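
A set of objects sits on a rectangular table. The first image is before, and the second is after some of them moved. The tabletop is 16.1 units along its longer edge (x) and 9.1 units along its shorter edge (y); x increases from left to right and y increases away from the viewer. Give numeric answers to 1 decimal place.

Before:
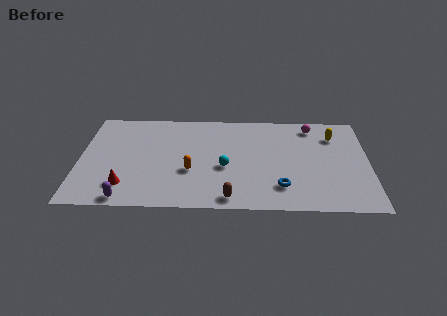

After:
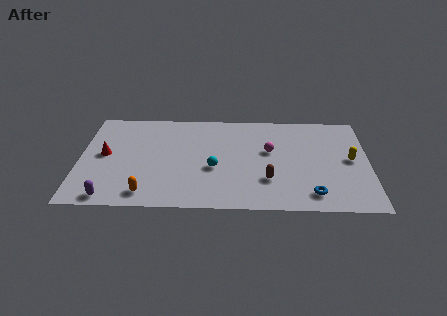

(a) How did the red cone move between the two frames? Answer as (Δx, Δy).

(-1.2, 2.8)

The red cone started near (2.6, 2.0) and ended near (1.4, 4.8).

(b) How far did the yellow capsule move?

2.4

The yellow capsule moved from about (14.2, 6.9) to (15.1, 4.7), a distance of √(0.9² + 2.2²) ≈ 2.4.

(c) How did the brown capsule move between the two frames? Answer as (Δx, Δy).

(2.1, 1.7)

The brown capsule was at about (8.4, 1.0) and moved to about (10.5, 2.7).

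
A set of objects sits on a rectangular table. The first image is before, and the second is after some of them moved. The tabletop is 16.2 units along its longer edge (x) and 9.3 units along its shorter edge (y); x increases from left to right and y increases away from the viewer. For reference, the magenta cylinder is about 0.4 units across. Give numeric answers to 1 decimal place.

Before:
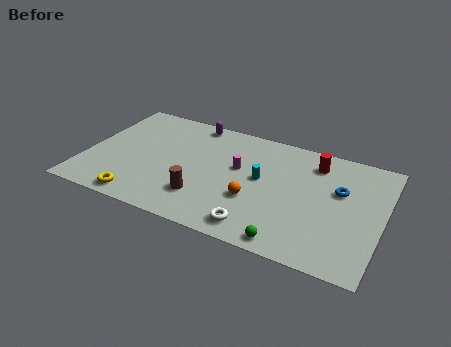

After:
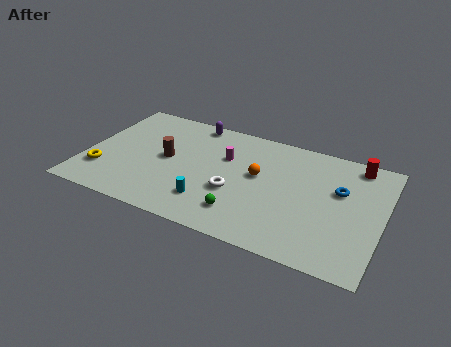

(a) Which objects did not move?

the purple capsule and the blue torus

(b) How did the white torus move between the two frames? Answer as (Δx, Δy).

(-1.5, 2.2)

The white torus started near (9.8, 1.3) and ended near (8.3, 3.5).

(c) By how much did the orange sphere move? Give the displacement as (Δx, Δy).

(0.0, 2.0)

The orange sphere started near (9.4, 3.3) and ended near (9.4, 5.3).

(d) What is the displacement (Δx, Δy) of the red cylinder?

(2.2, 0.7)

From the two frames, the red cylinder sits at roughly (12.3, 7.5) before and (14.5, 8.2) after.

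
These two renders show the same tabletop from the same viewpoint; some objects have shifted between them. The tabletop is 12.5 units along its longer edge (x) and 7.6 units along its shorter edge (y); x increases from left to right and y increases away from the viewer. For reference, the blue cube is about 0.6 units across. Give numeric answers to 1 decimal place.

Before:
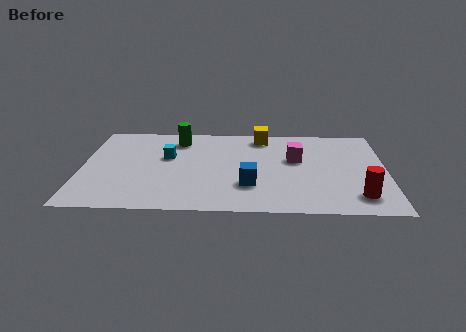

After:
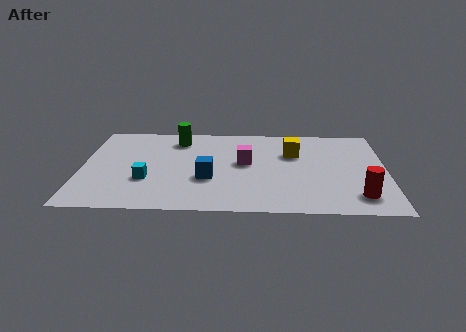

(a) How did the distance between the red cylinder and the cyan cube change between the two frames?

+0.3

The distance was about 8.4 in the first image and 8.7 in the second, so they moved 0.3 units further apart.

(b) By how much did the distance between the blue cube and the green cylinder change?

-1.3

The distance was about 4.9 in the first image and 3.6 in the second, so they moved 1.3 units closer together.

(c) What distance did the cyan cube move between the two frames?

2.2

The cyan cube moved from about (3.5, 4.6) to (2.7, 2.6), a distance of √(0.8² + 2.0²) ≈ 2.2.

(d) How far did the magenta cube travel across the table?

2.1

The magenta cube moved from about (8.8, 4.6) to (6.7, 4.2), a distance of √(2.1² + 0.4²) ≈ 2.1.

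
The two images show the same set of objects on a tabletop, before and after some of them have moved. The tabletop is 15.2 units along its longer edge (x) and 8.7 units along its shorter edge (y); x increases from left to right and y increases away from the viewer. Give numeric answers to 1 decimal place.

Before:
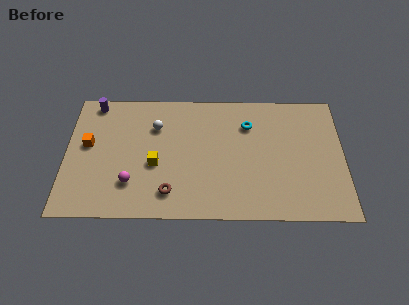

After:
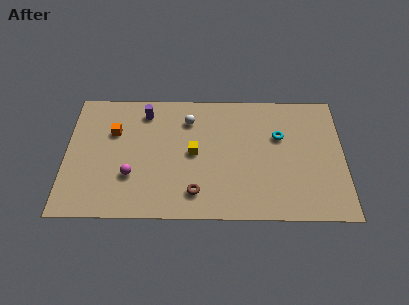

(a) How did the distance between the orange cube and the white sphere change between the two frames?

+0.3

The distance was about 3.9 in the first image and 4.2 in the second, so they moved 0.3 units further apart.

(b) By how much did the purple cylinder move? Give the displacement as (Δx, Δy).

(2.8, -0.6)

The purple cylinder started near (1.5, 7.8) and ended near (4.3, 7.2).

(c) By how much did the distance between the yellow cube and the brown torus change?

+0.6

Before: roughly 2.1 units apart; after: 2.7. That's 0.6 units further apart.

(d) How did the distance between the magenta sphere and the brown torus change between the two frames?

+1.5

Before: roughly 2.2 units apart; after: 3.7. That's 1.5 units further apart.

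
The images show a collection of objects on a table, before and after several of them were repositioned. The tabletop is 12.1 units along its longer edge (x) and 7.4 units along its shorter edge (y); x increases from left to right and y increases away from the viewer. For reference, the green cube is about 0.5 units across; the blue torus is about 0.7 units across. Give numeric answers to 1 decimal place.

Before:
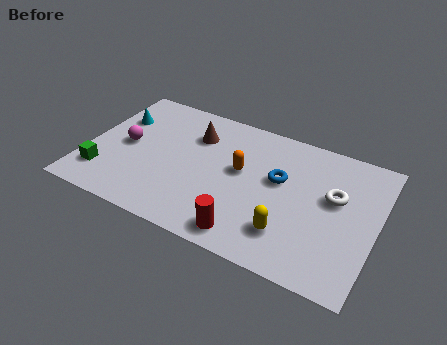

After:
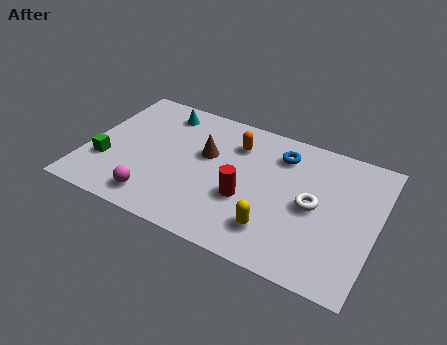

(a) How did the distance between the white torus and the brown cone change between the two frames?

-1.4

They were about 6.1 units apart before and 4.7 after — 1.4 units closer together.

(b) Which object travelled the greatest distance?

the magenta sphere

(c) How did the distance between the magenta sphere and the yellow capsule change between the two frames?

-2.4

They were about 7.3 units apart before and 4.9 after — 2.4 units closer together.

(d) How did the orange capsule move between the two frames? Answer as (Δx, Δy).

(-0.4, 1.4)

The orange capsule was at about (6.4, 4.2) and moved to about (6.0, 5.6).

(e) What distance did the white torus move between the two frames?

1.1

From (10.3, 4.4) to (9.5, 3.6), the white torus covered √(0.8² + 0.8²) ≈ 1.1 units.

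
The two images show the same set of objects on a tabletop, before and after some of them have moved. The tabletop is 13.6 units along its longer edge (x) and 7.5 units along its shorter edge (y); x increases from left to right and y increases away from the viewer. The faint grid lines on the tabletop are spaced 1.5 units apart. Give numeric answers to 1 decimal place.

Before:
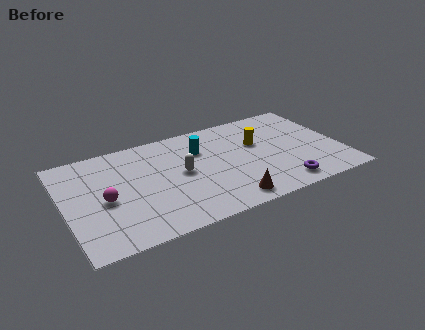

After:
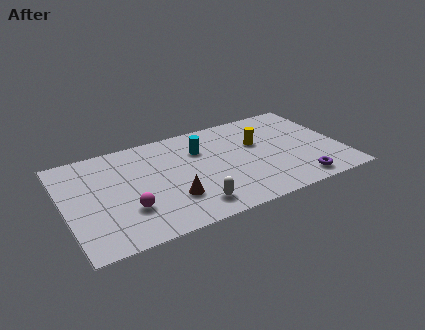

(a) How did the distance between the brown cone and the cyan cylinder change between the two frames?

-0.8

Before: roughly 4.4 units apart; after: 3.6. That's 0.8 units closer together.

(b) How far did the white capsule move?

2.6

From (5.7, 3.9) to (5.9, 1.3), the white capsule covered √(0.2² + 2.6²) ≈ 2.6 units.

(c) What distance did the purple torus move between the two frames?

0.8

The purple torus moved from about (10.3, 1.1) to (11.1, 1.0), a distance of √(0.8² + 0.1²) ≈ 0.8.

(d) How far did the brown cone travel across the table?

2.9

The brown cone was near (7.6, 1.0) before and (5.0, 2.2) after, so it travelled √(2.6² + 1.2²) ≈ 2.9 units.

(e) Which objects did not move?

the yellow cylinder and the cyan cylinder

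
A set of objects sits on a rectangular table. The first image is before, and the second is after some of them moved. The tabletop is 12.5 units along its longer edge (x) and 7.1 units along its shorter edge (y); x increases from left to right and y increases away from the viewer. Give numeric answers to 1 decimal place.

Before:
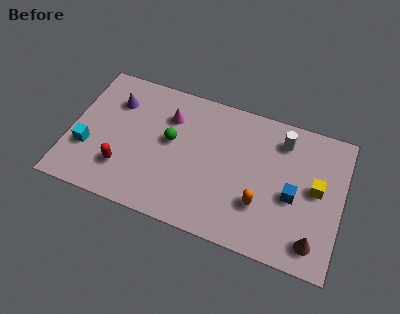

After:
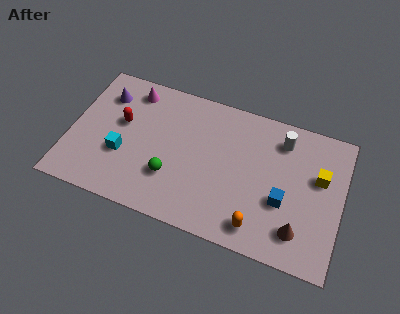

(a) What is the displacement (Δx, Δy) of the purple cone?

(-0.5, 0.2)

The purple cone was at about (1.9, 5.2) and moved to about (1.4, 5.4).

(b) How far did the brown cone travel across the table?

0.8

The brown cone moved from about (11.4, 1.2) to (10.7, 1.5), a distance of √(0.7² + 0.3²) ≈ 0.8.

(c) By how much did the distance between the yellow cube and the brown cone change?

+0.4

They were about 2.6 units apart before and 3.0 after — 0.4 units further apart.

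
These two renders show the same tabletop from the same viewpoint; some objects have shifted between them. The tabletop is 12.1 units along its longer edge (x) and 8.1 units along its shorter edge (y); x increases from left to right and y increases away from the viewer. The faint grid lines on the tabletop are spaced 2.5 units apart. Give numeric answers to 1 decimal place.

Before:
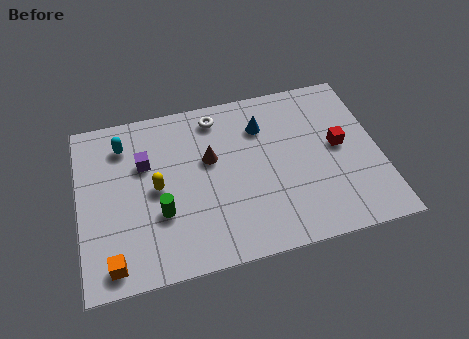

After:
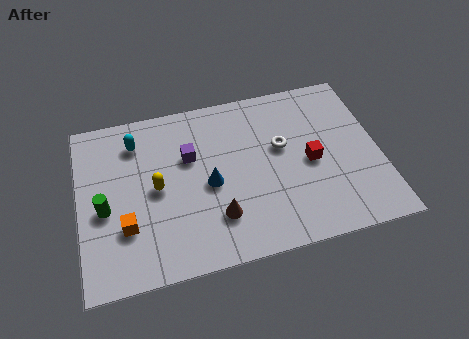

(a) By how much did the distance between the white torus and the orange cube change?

-0.6

The distance was about 7.4 in the first image and 6.8 in the second, so they moved 0.6 units closer together.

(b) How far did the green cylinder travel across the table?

2.3

The green cylinder was near (3.2, 2.8) before and (1.0, 3.5) after, so it travelled √(2.2² + 0.7²) ≈ 2.3 units.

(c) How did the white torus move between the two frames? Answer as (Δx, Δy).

(2.5, -2.1)

The white torus started near (5.7, 6.9) and ended near (8.2, 4.8).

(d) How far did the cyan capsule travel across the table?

0.5

The cyan capsule was near (1.9, 6.4) before and (2.4, 6.4) after, so it travelled √(0.5² + 0.0²) ≈ 0.5 units.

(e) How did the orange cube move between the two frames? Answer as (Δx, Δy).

(0.6, 1.5)

From the two frames, the orange cube sits at roughly (1.2, 1.0) before and (1.8, 2.5) after.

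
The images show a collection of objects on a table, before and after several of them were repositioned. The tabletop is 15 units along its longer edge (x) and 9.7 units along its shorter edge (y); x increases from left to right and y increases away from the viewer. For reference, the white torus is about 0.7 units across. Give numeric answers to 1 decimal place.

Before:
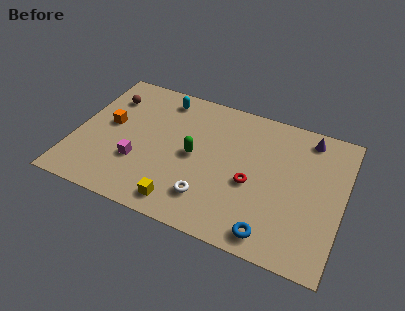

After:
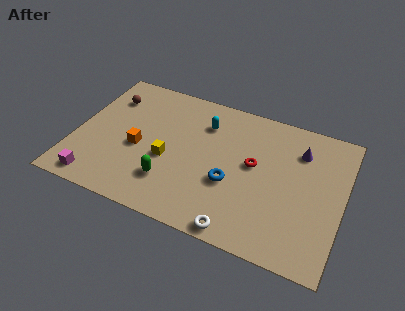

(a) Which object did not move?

the brown sphere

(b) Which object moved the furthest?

the blue torus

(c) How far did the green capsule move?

2.5

The green capsule moved from about (6.7, 4.8) to (5.6, 2.5), a distance of √(1.1² + 2.3²) ≈ 2.5.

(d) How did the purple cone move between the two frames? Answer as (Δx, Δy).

(-0.4, -1.1)

The purple cone was at about (12.8, 8.4) and moved to about (12.4, 7.3).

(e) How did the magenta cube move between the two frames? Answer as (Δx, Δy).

(-2.1, -2.1)

From the two frames, the magenta cube sits at roughly (3.7, 3.2) before and (1.6, 1.1) after.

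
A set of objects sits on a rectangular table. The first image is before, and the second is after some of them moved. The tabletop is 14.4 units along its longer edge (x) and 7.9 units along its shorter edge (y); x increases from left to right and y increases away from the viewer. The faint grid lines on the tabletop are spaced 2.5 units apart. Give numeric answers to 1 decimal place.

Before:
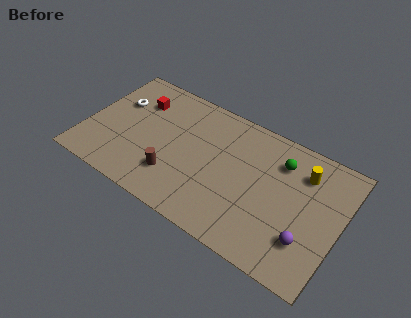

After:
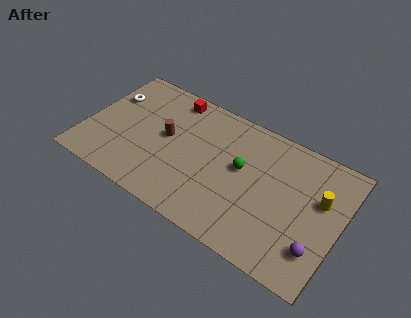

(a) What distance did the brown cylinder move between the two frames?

2.3

From (5.3, 2.1) to (4.5, 4.3), the brown cylinder covered √(0.8² + 2.2²) ≈ 2.3 units.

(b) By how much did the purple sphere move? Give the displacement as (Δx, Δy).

(0.6, -0.2)

The purple sphere started near (12.8, 2.2) and ended near (13.4, 2.0).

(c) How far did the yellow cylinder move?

1.6

From (12.1, 6.0) to (13.2, 4.9), the yellow cylinder covered √(1.1² + 1.1²) ≈ 1.6 units.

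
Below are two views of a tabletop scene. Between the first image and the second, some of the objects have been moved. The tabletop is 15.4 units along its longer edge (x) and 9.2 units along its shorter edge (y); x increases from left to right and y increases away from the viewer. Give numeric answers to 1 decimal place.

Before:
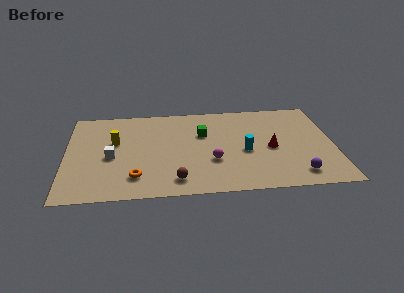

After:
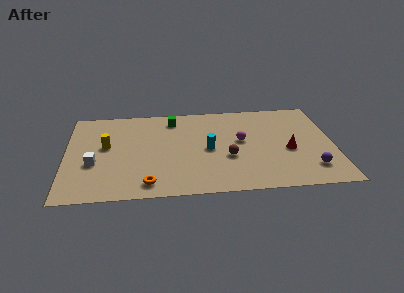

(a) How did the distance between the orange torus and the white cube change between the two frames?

+1.3

The distance was about 2.5 in the first image and 3.8 in the second, so they moved 1.3 units further apart.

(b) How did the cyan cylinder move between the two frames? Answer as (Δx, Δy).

(-2.1, 0.4)

The cyan cylinder started near (10.3, 4.0) and ended near (8.2, 4.4).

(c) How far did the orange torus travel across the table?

1.0

The orange torus moved from about (4.0, 2.0) to (4.7, 1.3), a distance of √(0.7² + 0.7²) ≈ 1.0.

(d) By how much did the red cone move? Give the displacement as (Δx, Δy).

(1.0, -0.3)

From the two frames, the red cone sits at roughly (11.8, 4.2) before and (12.8, 3.9) after.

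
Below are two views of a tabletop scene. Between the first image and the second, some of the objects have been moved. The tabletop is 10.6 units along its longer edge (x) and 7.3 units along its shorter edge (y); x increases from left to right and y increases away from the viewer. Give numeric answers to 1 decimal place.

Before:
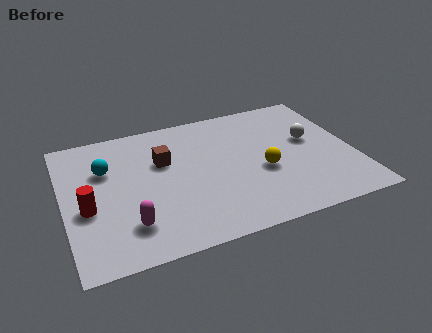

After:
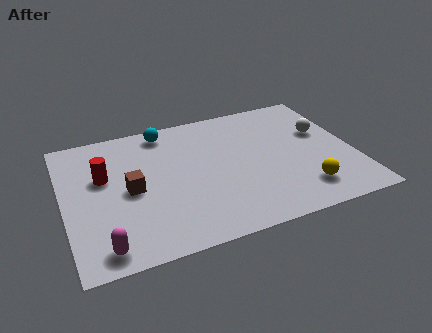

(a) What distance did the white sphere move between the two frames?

0.6

The white sphere was near (9.1, 4.2) before and (9.6, 4.5) after, so it travelled √(0.5² + 0.3²) ≈ 0.6 units.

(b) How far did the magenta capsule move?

1.3

The magenta capsule moved from about (2.2, 1.7) to (1.2, 0.9), a distance of √(1.0² + 0.8²) ≈ 1.3.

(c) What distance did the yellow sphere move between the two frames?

2.0

The yellow sphere was near (7.2, 3.0) before and (8.5, 1.5) after, so it travelled √(1.3² + 1.5²) ≈ 2.0 units.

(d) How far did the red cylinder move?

1.7

The red cylinder moved from about (0.8, 3.0) to (1.5, 4.5), a distance of √(0.7² + 1.5²) ≈ 1.7.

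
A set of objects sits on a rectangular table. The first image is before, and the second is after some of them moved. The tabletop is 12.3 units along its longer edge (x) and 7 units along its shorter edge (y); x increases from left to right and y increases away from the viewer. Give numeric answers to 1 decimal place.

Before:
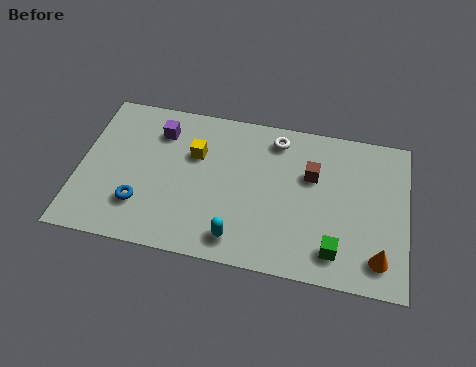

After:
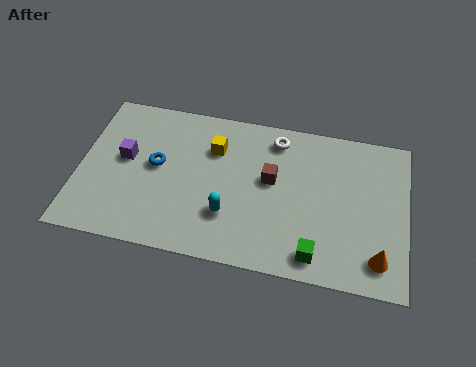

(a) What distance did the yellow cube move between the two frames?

0.8

The yellow cube was near (4.3, 4.6) before and (5.0, 5.0) after, so it travelled √(0.7² + 0.4²) ≈ 0.8 units.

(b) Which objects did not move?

the white torus and the orange cone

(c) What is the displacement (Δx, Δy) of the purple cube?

(-1.2, -1.5)

The purple cube was at about (2.9, 5.4) and moved to about (1.7, 3.9).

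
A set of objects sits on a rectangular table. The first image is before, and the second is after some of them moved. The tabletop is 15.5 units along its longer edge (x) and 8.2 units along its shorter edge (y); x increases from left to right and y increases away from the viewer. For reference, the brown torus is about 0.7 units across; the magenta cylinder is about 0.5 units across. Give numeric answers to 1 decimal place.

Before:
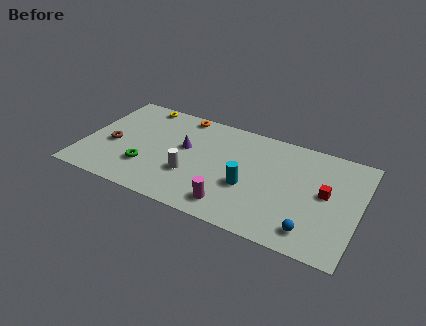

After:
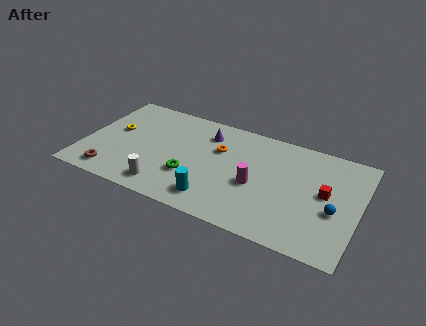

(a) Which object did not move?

the red cube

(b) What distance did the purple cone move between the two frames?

1.9

From (5.6, 4.8) to (6.7, 6.4), the purple cone covered √(1.1² + 1.6²) ≈ 1.9 units.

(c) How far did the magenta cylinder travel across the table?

2.4

The magenta cylinder moved from about (8.7, 1.4) to (9.8, 3.5), a distance of √(1.1² + 2.1²) ≈ 2.4.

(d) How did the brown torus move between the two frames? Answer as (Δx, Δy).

(0.3, -2.3)

The brown torus was at about (1.6, 3.5) and moved to about (1.9, 1.2).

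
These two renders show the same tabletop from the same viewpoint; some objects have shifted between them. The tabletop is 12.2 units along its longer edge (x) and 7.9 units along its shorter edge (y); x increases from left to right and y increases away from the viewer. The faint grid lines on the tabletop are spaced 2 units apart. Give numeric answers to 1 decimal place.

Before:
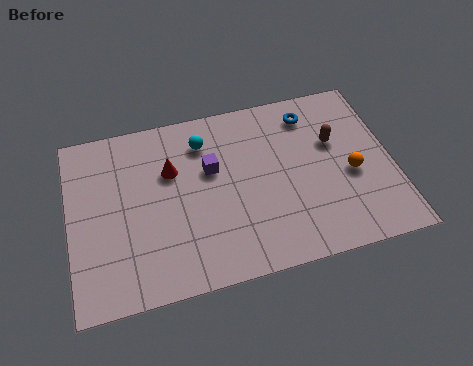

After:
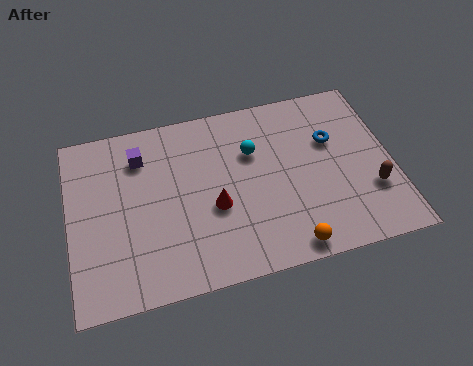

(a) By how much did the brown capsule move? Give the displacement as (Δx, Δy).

(1.2, -2.5)

The brown capsule started near (10.1, 5.0) and ended near (11.3, 2.5).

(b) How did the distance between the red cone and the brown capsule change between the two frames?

-0.3

They were about 6.2 units apart before and 5.9 after — 0.3 units closer together.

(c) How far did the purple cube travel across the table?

2.9

The purple cube moved from about (5.4, 4.9) to (2.8, 6.1), a distance of √(2.6² + 1.2²) ≈ 2.9.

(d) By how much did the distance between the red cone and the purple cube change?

+2.4

They were about 1.5 units apart before and 3.9 after — 2.4 units further apart.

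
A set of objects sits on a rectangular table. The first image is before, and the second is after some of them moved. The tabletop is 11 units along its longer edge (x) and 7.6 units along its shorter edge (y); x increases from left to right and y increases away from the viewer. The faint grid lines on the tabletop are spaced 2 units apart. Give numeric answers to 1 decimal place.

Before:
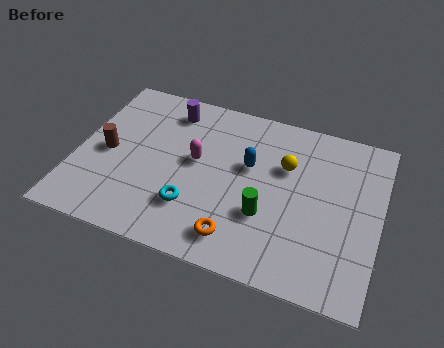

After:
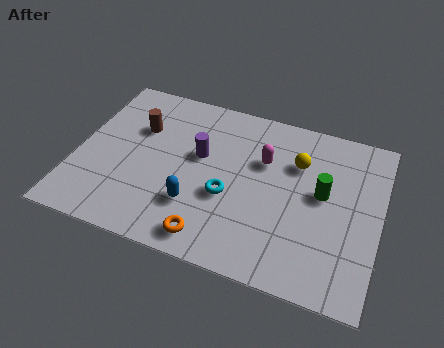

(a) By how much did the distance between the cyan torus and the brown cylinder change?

+0.5

They were about 3.6 units apart before and 4.1 after — 0.5 units further apart.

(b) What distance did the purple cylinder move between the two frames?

2.2

The purple cylinder moved from about (3.1, 6.3) to (4.4, 4.5), a distance of √(1.3² + 1.8²) ≈ 2.2.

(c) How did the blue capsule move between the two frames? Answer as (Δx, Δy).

(-1.7, -2.4)

The blue capsule was at about (6.2, 4.6) and moved to about (4.5, 2.2).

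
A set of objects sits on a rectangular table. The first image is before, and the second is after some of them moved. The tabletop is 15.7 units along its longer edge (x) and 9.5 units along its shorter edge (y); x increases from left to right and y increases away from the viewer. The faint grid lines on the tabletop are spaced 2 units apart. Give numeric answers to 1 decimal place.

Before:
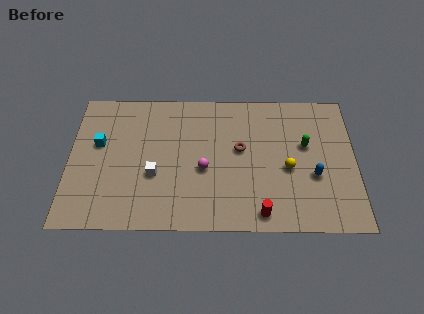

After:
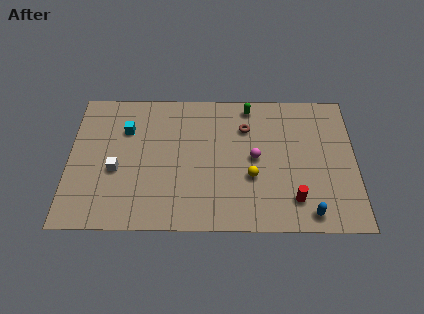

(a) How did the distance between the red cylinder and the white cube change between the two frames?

+3.6

The distance was about 6.3 in the first image and 9.9 in the second, so they moved 3.6 units further apart.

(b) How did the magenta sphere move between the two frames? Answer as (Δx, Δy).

(2.8, 0.8)

The magenta sphere started near (7.4, 4.0) and ended near (10.2, 4.8).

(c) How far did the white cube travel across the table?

2.1

The white cube moved from about (4.7, 3.6) to (2.6, 3.9), a distance of √(2.1² + 0.3²) ≈ 2.1.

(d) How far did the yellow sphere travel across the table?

2.1

From (12.0, 4.1) to (10.0, 3.5), the yellow sphere covered √(2.0² + 0.6²) ≈ 2.1 units.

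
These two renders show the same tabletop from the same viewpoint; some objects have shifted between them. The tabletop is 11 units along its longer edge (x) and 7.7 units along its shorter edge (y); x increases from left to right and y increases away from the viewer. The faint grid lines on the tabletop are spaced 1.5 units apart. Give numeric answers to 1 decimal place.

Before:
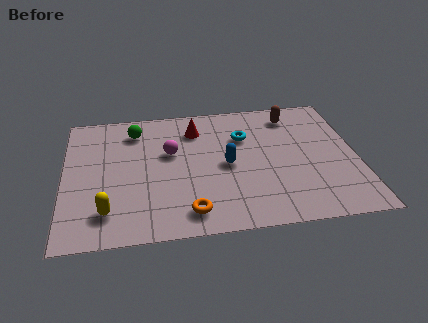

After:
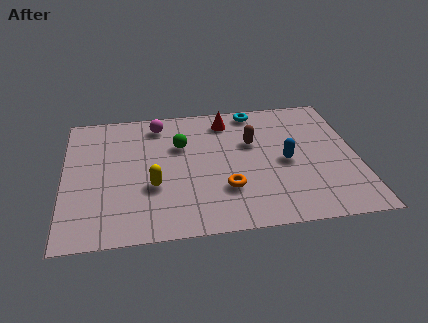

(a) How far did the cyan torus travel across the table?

1.7

The cyan torus moved from about (6.8, 5.3) to (7.3, 6.9), a distance of √(0.5² + 1.6²) ≈ 1.7.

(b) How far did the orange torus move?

1.8

The orange torus moved from about (4.6, 1.2) to (6.0, 2.3), a distance of √(1.4² + 1.1²) ≈ 1.8.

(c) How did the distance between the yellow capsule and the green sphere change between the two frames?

-2.2

The distance was about 4.7 in the first image and 2.5 in the second, so they moved 2.2 units closer together.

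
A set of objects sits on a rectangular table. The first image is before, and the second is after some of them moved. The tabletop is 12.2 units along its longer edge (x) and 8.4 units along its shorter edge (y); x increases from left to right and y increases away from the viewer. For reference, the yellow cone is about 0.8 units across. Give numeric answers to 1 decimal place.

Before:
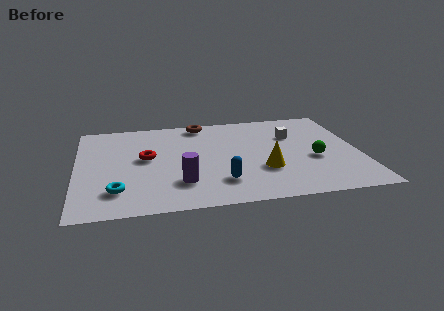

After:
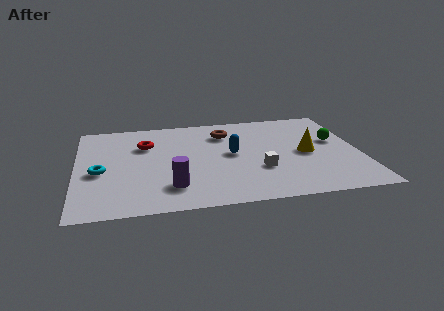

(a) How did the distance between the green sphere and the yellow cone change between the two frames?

-0.7

The distance was about 2.3 in the first image and 1.6 in the second, so they moved 0.7 units closer together.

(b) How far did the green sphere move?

1.8

From (10.2, 3.4) to (11.2, 4.9), the green sphere covered √(1.0² + 1.5²) ≈ 1.8 units.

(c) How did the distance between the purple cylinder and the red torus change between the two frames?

+1.2

They were about 2.8 units apart before and 4.0 after — 1.2 units further apart.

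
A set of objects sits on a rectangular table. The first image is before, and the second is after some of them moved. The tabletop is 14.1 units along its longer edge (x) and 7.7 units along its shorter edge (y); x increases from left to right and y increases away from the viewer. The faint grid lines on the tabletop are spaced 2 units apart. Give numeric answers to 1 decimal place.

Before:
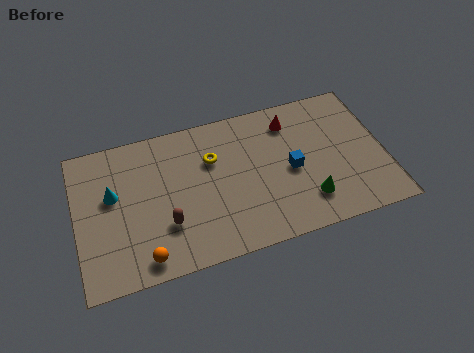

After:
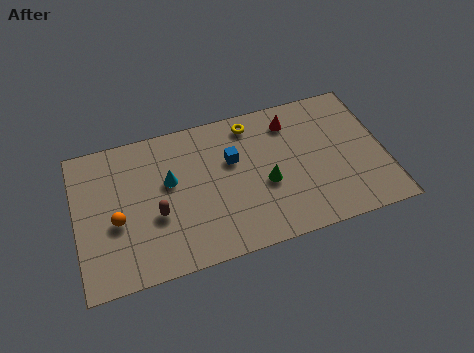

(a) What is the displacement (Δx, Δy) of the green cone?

(-1.8, 1.4)

The green cone started near (10.4, 1.8) and ended near (8.6, 3.2).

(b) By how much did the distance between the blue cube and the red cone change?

+0.5

Before: roughly 2.6 units apart; after: 3.1. That's 0.5 units further apart.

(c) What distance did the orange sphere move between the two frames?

2.5

The orange sphere was near (2.9, 1.0) before and (1.8, 3.2) after, so it travelled √(1.1² + 2.2²) ≈ 2.5 units.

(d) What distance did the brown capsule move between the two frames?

0.7

The brown capsule was near (4.0, 2.4) before and (3.6, 3.0) after, so it travelled √(0.4² + 0.6²) ≈ 0.7 units.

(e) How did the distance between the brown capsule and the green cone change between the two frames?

-1.4

The distance was about 6.4 in the first image and 5.0 in the second, so they moved 1.4 units closer together.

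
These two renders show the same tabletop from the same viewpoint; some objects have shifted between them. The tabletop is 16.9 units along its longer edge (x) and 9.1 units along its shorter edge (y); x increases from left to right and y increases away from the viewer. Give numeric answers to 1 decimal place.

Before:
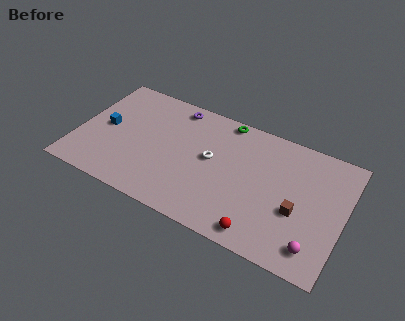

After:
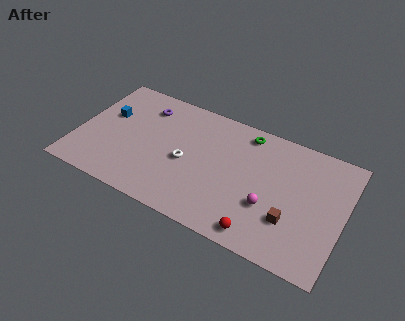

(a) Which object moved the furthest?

the magenta sphere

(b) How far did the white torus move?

1.7

The white torus moved from about (8.5, 5.0) to (7.0, 4.1), a distance of √(1.5² + 0.9²) ≈ 1.7.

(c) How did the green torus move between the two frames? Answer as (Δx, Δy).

(1.4, -0.4)

From the two frames, the green torus sits at roughly (9.0, 8.3) before and (10.4, 7.9) after.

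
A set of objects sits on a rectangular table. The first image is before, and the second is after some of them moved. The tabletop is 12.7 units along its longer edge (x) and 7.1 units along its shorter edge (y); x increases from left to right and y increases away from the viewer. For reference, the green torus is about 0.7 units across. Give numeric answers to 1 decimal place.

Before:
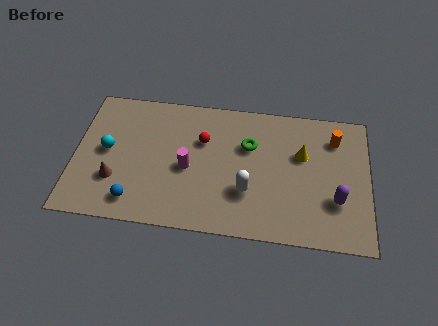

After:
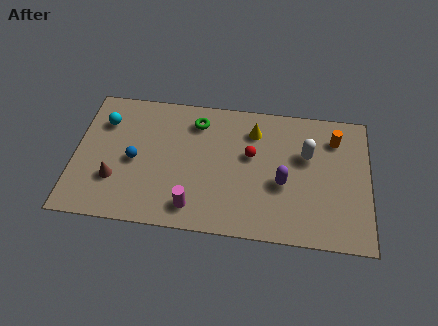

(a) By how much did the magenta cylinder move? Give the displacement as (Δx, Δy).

(0.3, -2.0)

From the two frames, the magenta cylinder sits at roughly (4.9, 3.2) before and (5.2, 1.2) after.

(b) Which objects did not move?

the brown cone and the orange cylinder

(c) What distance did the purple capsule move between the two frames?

2.4

The purple capsule moved from about (11.3, 2.3) to (9.0, 2.9), a distance of √(2.3² + 0.6²) ≈ 2.4.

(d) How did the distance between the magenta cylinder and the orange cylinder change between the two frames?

+0.7

Before: roughly 6.7 units apart; after: 7.4. That's 0.7 units further apart.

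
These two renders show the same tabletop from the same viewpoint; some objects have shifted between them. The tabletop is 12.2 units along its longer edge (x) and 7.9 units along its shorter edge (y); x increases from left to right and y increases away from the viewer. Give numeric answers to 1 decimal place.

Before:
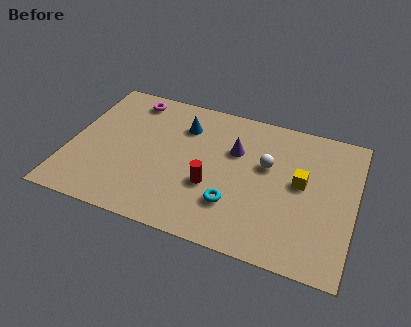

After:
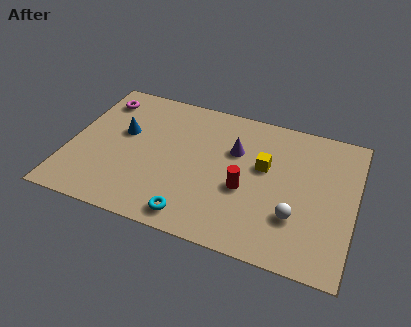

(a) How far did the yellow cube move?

1.6

The yellow cube moved from about (9.9, 4.3) to (8.3, 4.7), a distance of √(1.6² + 0.4²) ≈ 1.6.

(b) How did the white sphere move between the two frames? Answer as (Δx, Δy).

(1.4, -2.4)

The white sphere started near (8.4, 4.8) and ended near (9.8, 2.4).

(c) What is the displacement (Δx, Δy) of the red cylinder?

(1.4, 0.3)

The red cylinder was at about (6.2, 2.9) and moved to about (7.6, 3.2).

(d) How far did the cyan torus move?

2.0

From (7.2, 2.2) to (5.6, 1.0), the cyan torus covered √(1.6² + 1.2²) ≈ 2.0 units.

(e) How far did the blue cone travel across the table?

2.8

The blue cone was near (4.7, 5.9) before and (2.2, 4.7) after, so it travelled √(2.5² + 1.2²) ≈ 2.8 units.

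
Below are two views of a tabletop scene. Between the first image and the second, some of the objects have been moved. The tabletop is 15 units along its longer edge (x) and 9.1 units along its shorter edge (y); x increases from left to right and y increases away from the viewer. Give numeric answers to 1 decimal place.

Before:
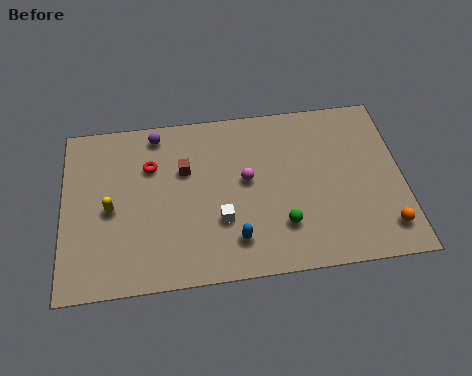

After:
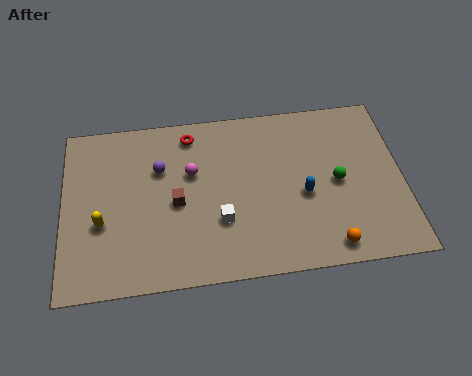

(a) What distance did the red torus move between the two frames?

2.3

From (3.9, 6.3) to (5.7, 7.8), the red torus covered √(1.8² + 1.5²) ≈ 2.3 units.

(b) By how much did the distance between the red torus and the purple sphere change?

+0.5

Before: roughly 1.7 units apart; after: 2.2. That's 0.5 units further apart.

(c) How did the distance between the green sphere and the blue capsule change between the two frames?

-0.6

They were about 2.2 units apart before and 1.6 after — 0.6 units closer together.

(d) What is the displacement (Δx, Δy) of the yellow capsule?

(-0.4, -0.7)

From the two frames, the yellow capsule sits at roughly (2.1, 4.2) before and (1.7, 3.5) after.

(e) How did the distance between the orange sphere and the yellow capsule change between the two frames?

-2.1

Before: roughly 12.3 units apart; after: 10.2. That's 2.1 units closer together.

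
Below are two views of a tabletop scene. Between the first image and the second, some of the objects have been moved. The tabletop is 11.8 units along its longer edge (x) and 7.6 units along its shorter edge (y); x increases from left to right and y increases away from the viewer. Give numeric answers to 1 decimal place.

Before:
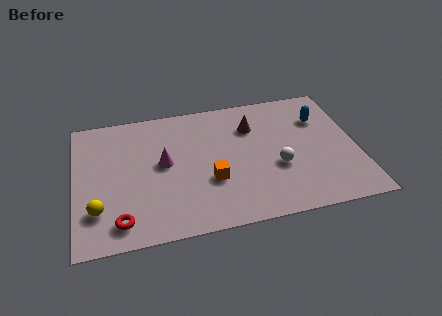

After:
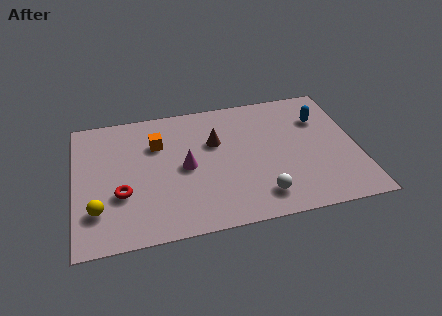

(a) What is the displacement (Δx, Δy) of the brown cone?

(-1.6, -0.6)

The brown cone was at about (7.5, 5.5) and moved to about (5.9, 4.9).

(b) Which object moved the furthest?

the orange cube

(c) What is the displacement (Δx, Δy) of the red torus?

(0.1, 1.5)

The red torus was at about (1.8, 1.2) and moved to about (1.9, 2.7).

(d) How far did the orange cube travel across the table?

3.3

From (5.6, 2.7) to (3.5, 5.3), the orange cube covered √(2.1² + 2.6²) ≈ 3.3 units.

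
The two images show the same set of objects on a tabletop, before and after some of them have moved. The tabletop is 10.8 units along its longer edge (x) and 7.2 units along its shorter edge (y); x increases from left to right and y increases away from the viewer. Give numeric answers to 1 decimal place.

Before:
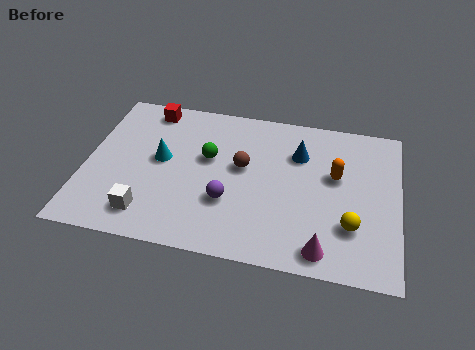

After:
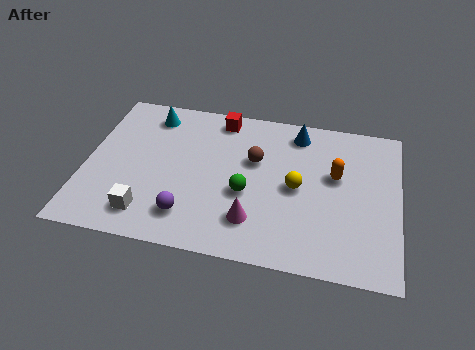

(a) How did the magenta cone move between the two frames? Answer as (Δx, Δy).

(-2.4, 0.8)

The magenta cone was at about (8.3, 0.9) and moved to about (5.9, 1.7).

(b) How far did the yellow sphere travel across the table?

2.4

From (9.2, 2.1) to (7.3, 3.5), the yellow sphere covered √(1.9² + 1.4²) ≈ 2.4 units.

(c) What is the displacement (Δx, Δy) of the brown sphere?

(0.4, 0.4)

The brown sphere started near (5.4, 4.1) and ended near (5.8, 4.5).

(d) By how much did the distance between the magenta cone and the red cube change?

-3.5

The distance was about 8.3 in the first image and 4.8 in the second, so they moved 3.5 units closer together.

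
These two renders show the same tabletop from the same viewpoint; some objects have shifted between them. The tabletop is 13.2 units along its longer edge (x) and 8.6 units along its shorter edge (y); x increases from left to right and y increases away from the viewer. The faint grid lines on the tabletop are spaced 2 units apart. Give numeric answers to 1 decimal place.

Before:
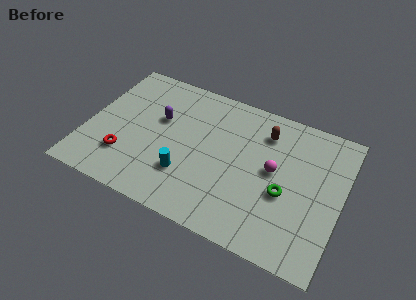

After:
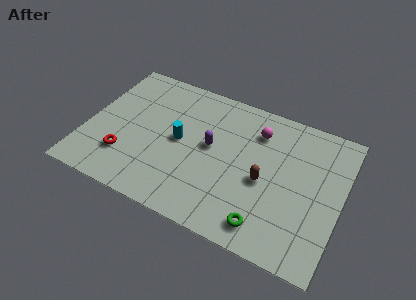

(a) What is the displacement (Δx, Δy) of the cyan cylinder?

(-0.6, 1.9)

The cyan cylinder started near (5.4, 2.5) and ended near (4.8, 4.4).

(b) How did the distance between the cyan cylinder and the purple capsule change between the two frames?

-1.7

They were about 3.3 units apart before and 1.6 after — 1.7 units closer together.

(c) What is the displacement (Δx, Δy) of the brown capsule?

(0.3, -2.9)

The brown capsule started near (9.0, 6.7) and ended near (9.3, 3.8).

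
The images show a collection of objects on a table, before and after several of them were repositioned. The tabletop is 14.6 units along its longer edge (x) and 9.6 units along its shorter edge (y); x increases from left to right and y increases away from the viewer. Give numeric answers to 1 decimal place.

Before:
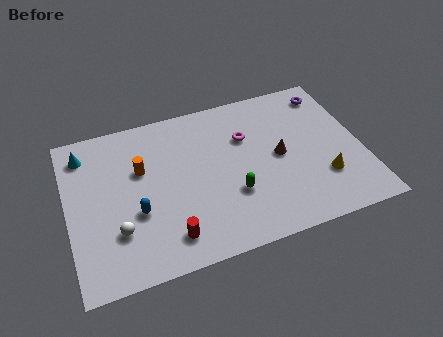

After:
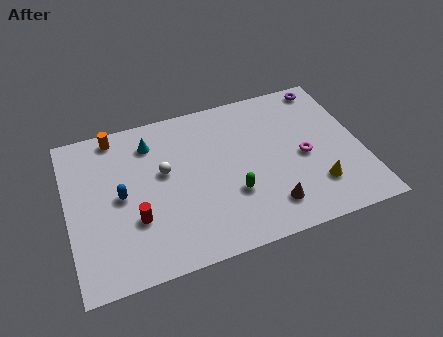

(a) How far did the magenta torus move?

3.4

From (9.0, 6.5) to (11.7, 4.4), the magenta torus covered √(2.7² + 2.1²) ≈ 3.4 units.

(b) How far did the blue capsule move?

1.4

From (3.3, 3.6) to (2.6, 4.8), the blue capsule covered √(0.7² + 1.2²) ≈ 1.4 units.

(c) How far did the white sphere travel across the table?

3.8

From (2.3, 2.8) to (4.8, 5.6), the white sphere covered √(2.5² + 2.8²) ≈ 3.8 units.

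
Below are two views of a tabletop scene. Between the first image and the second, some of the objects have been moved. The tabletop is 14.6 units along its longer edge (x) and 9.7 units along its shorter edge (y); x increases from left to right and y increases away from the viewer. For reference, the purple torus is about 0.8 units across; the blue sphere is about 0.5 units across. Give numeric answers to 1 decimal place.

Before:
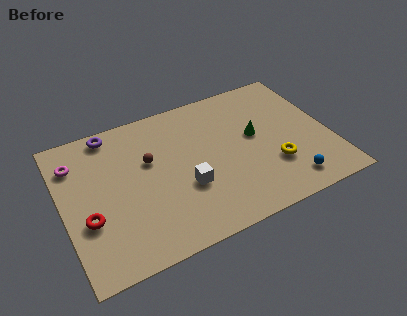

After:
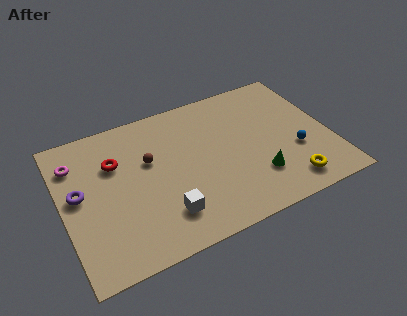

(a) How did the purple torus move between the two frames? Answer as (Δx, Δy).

(-2.1, -3.4)

The purple torus started near (3.0, 8.7) and ended near (0.9, 5.3).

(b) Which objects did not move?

the brown sphere and the magenta torus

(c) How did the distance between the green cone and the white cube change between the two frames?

+0.6

They were about 4.5 units apart before and 5.1 after — 0.6 units further apart.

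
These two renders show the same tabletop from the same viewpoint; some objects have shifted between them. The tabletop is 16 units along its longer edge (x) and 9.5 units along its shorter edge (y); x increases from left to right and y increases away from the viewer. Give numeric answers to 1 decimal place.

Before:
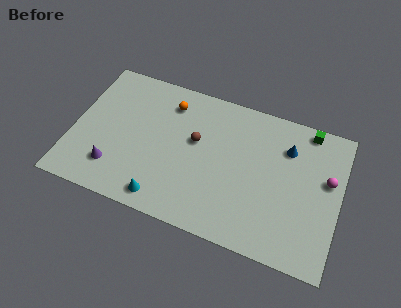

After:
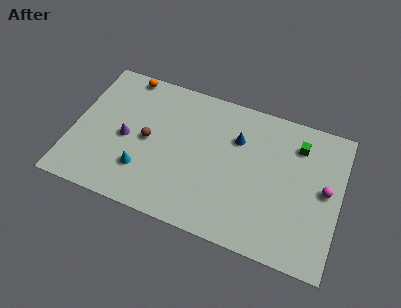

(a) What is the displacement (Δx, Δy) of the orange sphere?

(-2.8, 1.1)

From the two frames, the orange sphere sits at roughly (5.5, 7.6) before and (2.7, 8.7) after.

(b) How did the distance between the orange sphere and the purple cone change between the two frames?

-1.8

Before: roughly 6.1 units apart; after: 4.3. That's 1.8 units closer together.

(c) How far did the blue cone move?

3.0

From (12.7, 7.0) to (9.7, 6.6), the blue cone covered √(3.0² + 0.4²) ≈ 3.0 units.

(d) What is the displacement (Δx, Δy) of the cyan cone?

(-1.4, 1.4)

The cyan cone started near (5.8, 1.2) and ended near (4.4, 2.6).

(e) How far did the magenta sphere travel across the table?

0.7

The magenta sphere was near (15.2, 5.7) before and (15.1, 5.0) after, so it travelled √(0.1² + 0.7²) ≈ 0.7 units.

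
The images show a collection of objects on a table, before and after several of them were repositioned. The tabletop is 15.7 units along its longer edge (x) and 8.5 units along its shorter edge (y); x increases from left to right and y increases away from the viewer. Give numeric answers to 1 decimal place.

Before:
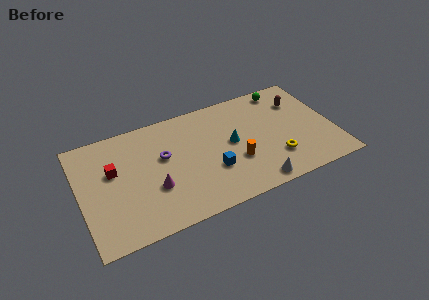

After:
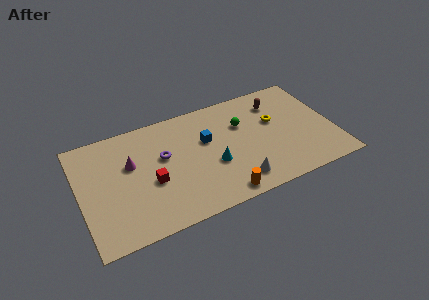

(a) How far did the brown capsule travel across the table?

1.5

From (13.9, 6.2) to (12.5, 6.6), the brown capsule covered √(1.4² + 0.4²) ≈ 1.5 units.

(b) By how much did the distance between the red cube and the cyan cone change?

-3.5

Before: roughly 7.3 units apart; after: 3.8. That's 3.5 units closer together.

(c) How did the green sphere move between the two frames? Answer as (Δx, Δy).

(-2.9, -1.8)

From the two frames, the green sphere sits at roughly (13.1, 7.5) before and (10.2, 5.7) after.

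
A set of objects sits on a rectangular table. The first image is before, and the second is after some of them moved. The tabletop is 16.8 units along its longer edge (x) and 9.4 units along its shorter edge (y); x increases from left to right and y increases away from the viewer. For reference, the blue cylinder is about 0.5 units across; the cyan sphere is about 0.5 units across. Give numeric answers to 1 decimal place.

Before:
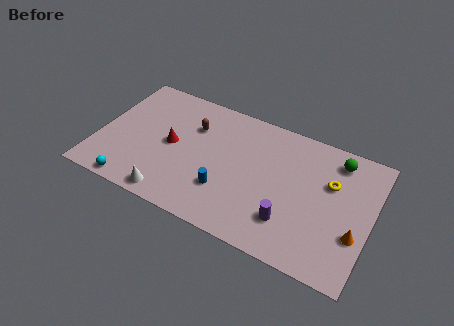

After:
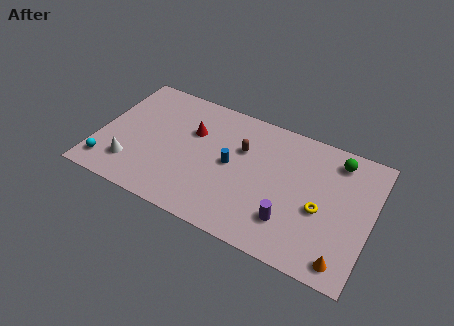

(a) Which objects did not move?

the purple cylinder and the green sphere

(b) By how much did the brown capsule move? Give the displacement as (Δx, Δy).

(3.1, -0.4)

The brown capsule started near (5.6, 6.6) and ended near (8.7, 6.2).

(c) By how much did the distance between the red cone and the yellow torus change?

-1.3

They were about 9.8 units apart before and 8.5 after — 1.3 units closer together.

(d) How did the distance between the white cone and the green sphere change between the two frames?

+1.7

The distance was about 11.7 in the first image and 13.4 in the second, so they moved 1.7 units further apart.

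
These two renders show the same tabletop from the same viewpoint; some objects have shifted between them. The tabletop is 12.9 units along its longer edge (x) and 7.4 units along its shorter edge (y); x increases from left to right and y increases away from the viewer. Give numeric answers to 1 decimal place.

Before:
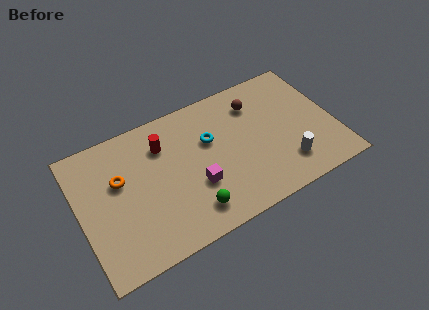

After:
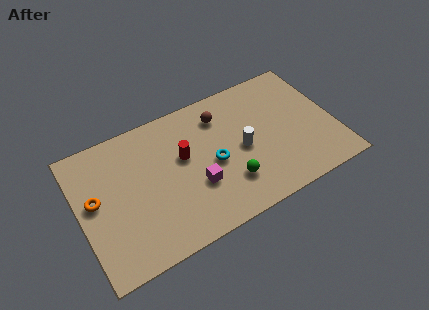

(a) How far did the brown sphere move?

1.8

From (9.2, 5.7) to (7.4, 5.8), the brown sphere covered √(1.8² + 0.1²) ≈ 1.8 units.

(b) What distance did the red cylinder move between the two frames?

1.4

From (4.4, 5.5) to (5.3, 4.4), the red cylinder covered √(0.9² + 1.1²) ≈ 1.4 units.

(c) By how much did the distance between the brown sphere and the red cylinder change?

-2.3

The distance was about 4.8 in the first image and 2.5 in the second, so they moved 2.3 units closer together.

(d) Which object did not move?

the magenta cube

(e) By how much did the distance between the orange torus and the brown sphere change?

-0.4

The distance was about 7.2 in the first image and 6.8 in the second, so they moved 0.4 units closer together.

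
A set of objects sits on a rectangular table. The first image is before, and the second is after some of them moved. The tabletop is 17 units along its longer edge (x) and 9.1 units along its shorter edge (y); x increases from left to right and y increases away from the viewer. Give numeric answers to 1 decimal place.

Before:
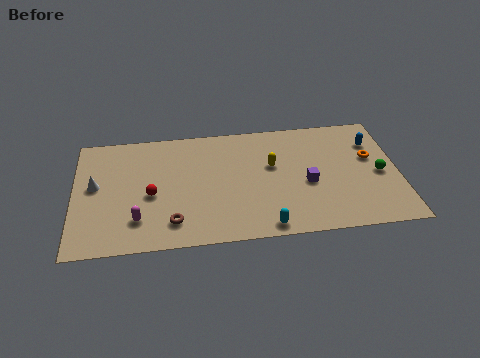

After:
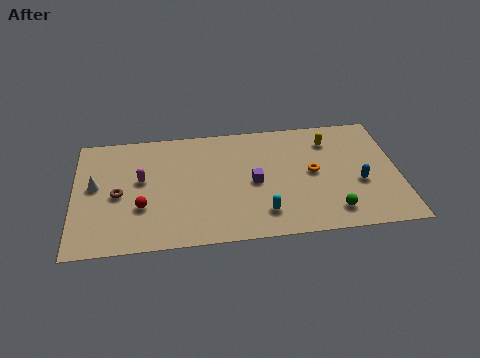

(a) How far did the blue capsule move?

3.2

The blue capsule moved from about (15.8, 6.7) to (14.9, 3.6), a distance of √(0.9² + 3.1²) ≈ 3.2.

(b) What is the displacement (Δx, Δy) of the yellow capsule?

(3.1, 1.6)

The yellow capsule started near (10.4, 5.5) and ended near (13.5, 7.1).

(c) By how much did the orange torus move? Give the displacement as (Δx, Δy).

(-3.1, -0.8)

The orange torus was at about (15.6, 5.5) and moved to about (12.5, 4.7).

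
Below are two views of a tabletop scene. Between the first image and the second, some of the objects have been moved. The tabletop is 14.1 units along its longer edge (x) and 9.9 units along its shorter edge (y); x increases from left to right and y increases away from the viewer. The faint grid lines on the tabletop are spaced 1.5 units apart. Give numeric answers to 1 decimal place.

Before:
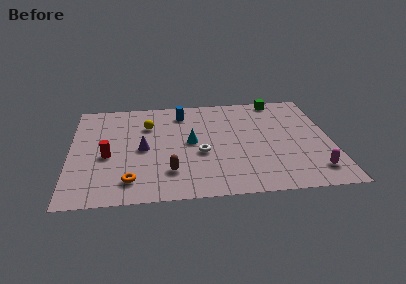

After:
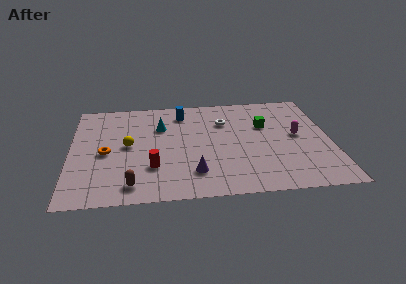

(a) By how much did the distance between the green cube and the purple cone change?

-2.8

The distance was about 8.6 in the first image and 5.8 in the second, so they moved 2.8 units closer together.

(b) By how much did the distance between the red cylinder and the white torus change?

+0.7

Before: roughly 5.0 units apart; after: 5.7. That's 0.7 units further apart.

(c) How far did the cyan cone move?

2.3

The cyan cone moved from about (6.5, 5.1) to (4.9, 6.8), a distance of √(1.6² + 1.7²) ≈ 2.3.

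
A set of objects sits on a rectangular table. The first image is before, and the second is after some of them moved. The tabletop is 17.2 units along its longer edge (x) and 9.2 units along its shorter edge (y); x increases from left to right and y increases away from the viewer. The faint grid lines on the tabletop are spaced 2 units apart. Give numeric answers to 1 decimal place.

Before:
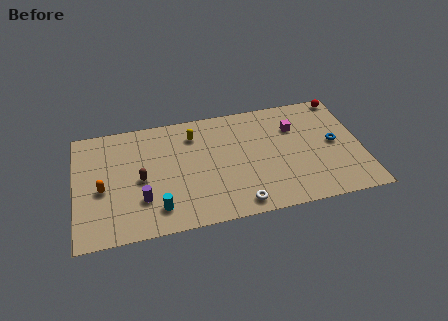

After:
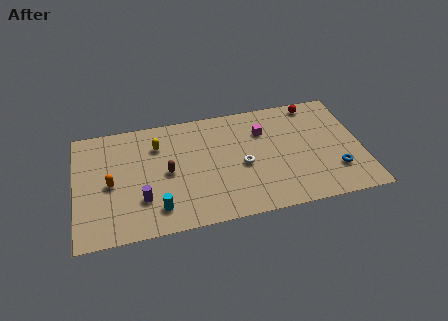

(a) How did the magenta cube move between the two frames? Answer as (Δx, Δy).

(-1.9, 0.1)

From the two frames, the magenta cube sits at roughly (13.3, 6.5) before and (11.4, 6.6) after.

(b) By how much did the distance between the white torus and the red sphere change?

-3.8

The distance was about 10.0 in the first image and 6.2 in the second, so they moved 3.8 units closer together.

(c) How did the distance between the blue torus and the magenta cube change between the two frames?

+2.9

Before: roughly 2.9 units apart; after: 5.8. That's 2.9 units further apart.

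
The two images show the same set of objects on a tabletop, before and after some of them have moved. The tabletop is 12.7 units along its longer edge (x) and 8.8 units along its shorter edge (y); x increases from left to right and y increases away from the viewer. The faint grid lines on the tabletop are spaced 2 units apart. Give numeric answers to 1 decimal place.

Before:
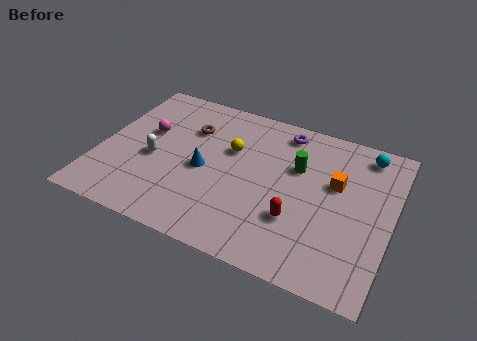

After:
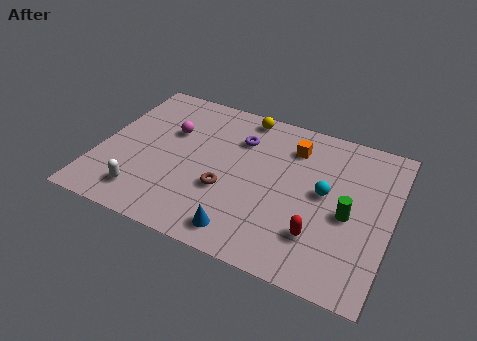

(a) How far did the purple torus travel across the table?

2.2

From (7.7, 7.6) to (5.9, 6.4), the purple torus covered √(1.8² + 1.2²) ≈ 2.2 units.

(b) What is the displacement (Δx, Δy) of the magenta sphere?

(1.0, 0.4)

From the two frames, the magenta sphere sits at roughly (1.9, 5.3) before and (2.9, 5.7) after.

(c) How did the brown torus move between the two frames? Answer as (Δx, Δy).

(2.0, -3.0)

From the two frames, the brown torus sits at roughly (3.7, 6.2) before and (5.7, 3.2) after.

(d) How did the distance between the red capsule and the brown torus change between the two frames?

-1.9

They were about 6.1 units apart before and 4.2 after — 1.9 units closer together.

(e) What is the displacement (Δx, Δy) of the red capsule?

(1.0, -0.5)

The red capsule started near (8.8, 2.8) and ended near (9.8, 2.3).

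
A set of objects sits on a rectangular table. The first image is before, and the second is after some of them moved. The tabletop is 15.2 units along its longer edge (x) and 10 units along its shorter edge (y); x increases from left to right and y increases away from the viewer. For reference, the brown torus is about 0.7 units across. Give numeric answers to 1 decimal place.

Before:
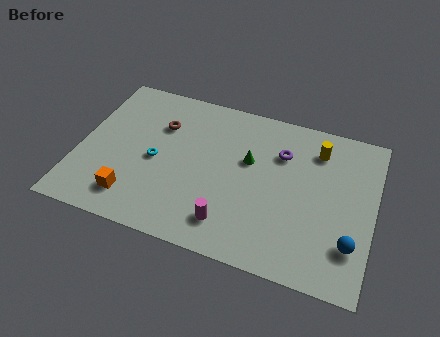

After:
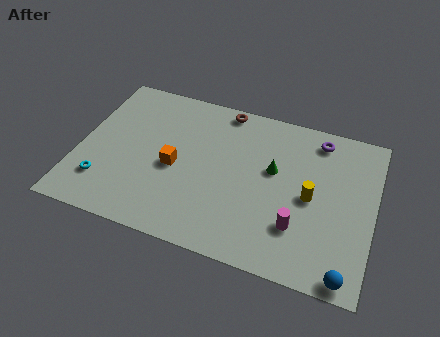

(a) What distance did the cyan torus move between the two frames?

3.3

From (4.0, 4.6) to (1.5, 2.4), the cyan torus covered √(2.5² + 2.2²) ≈ 3.3 units.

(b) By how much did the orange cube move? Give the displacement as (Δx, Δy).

(1.9, 2.6)

The orange cube started near (3.1, 1.9) and ended near (5.0, 4.5).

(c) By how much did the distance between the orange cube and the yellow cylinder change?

-3.8

Before: roughly 10.8 units apart; after: 7.0. That's 3.8 units closer together.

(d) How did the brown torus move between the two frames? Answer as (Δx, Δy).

(3.1, 2.1)

The brown torus was at about (4.0, 7.0) and moved to about (7.1, 9.1).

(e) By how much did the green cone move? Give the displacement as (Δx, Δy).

(1.3, -0.2)

The green cone started near (8.7, 6.1) and ended near (10.0, 5.9).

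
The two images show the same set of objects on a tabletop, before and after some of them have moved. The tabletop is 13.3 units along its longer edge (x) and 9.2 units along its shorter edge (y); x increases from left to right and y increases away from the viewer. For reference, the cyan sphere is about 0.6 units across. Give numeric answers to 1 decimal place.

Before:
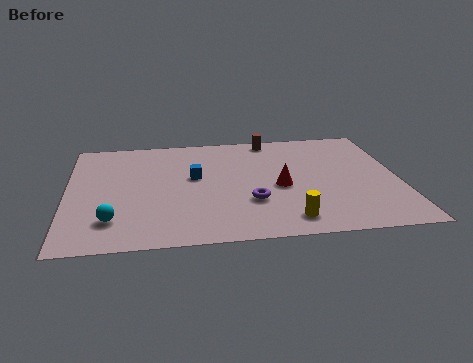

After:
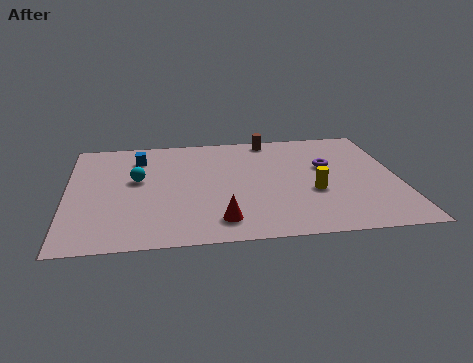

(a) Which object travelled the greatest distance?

the purple torus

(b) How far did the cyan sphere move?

3.4

The cyan sphere was near (1.8, 2.1) before and (2.8, 5.3) after, so it travelled √(1.0² + 3.2²) ≈ 3.4 units.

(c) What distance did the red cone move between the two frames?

3.5

The red cone was near (8.5, 4.1) before and (6.0, 1.6) after, so it travelled √(2.5² + 2.5²) ≈ 3.5 units.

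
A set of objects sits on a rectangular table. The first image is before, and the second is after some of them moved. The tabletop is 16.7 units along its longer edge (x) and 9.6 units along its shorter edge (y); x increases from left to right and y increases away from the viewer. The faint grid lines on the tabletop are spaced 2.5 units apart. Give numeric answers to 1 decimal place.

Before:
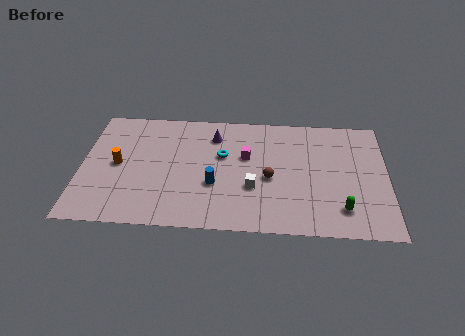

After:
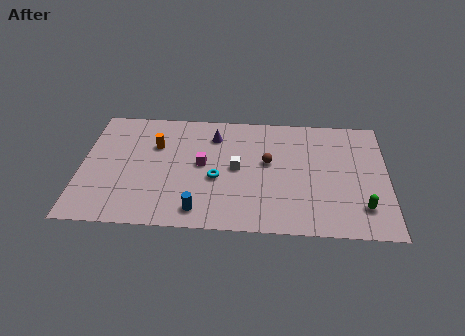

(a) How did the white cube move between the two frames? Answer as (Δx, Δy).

(-0.9, 1.5)

From the two frames, the white cube sits at roughly (9.4, 3.4) before and (8.5, 4.9) after.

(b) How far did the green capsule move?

1.1

From (14.2, 2.0) to (15.3, 2.2), the green capsule covered √(1.1² + 0.2²) ≈ 1.1 units.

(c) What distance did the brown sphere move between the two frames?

1.3

The brown sphere was near (10.3, 4.2) before and (10.2, 5.5) after, so it travelled √(0.1² + 1.3²) ≈ 1.3 units.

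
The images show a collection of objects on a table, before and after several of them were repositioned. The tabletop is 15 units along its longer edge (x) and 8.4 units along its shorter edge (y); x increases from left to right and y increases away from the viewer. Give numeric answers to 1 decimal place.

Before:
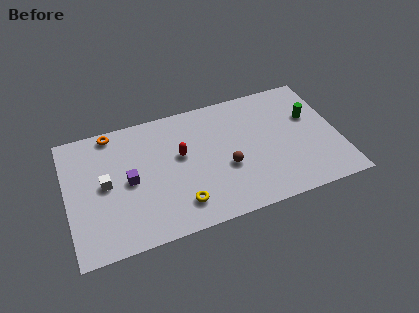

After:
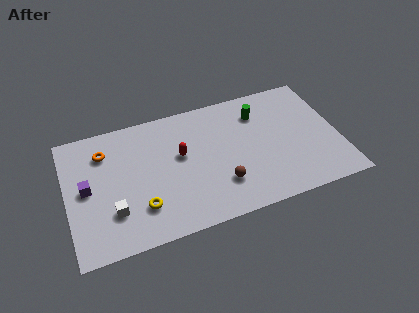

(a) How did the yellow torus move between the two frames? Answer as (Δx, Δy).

(-2.1, 0.5)

The yellow torus was at about (6.0, 1.7) and moved to about (3.9, 2.2).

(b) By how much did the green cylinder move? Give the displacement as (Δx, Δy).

(-2.8, 1.1)

The green cylinder was at about (13.6, 5.3) and moved to about (10.8, 6.4).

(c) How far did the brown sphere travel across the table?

1.1

The brown sphere moved from about (8.7, 3.3) to (8.3, 2.3), a distance of √(0.4² + 1.0²) ≈ 1.1.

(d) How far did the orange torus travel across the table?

1.3

The orange torus moved from about (2.7, 7.6) to (2.2, 6.4), a distance of √(0.5² + 1.2²) ≈ 1.3.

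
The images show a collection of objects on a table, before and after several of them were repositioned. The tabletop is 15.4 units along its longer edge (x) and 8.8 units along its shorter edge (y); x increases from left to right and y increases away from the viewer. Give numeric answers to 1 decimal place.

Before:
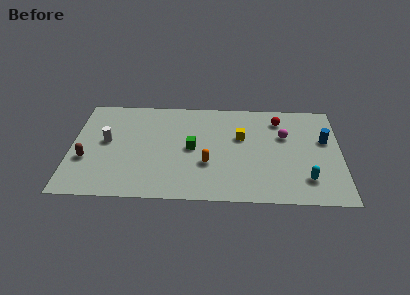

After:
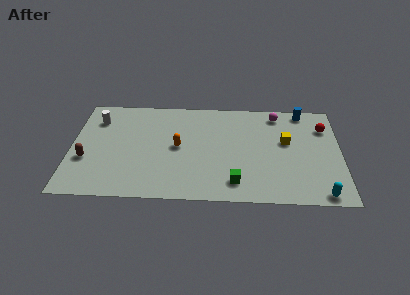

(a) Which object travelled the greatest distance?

the green cube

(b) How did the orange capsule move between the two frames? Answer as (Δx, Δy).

(-1.7, 1.4)

From the two frames, the orange capsule sits at roughly (7.8, 3.1) before and (6.1, 4.5) after.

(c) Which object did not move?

the brown capsule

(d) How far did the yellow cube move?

2.6

From (9.7, 5.5) to (12.3, 5.2), the yellow cube covered √(2.6² + 0.3²) ≈ 2.6 units.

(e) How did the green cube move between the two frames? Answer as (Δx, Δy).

(2.5, -2.8)

The green cube started near (6.9, 4.4) and ended near (9.4, 1.6).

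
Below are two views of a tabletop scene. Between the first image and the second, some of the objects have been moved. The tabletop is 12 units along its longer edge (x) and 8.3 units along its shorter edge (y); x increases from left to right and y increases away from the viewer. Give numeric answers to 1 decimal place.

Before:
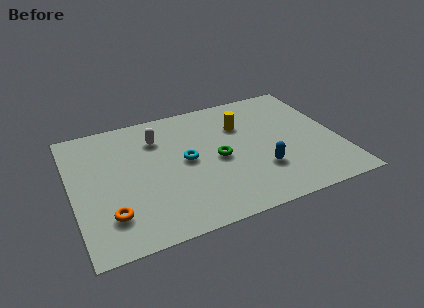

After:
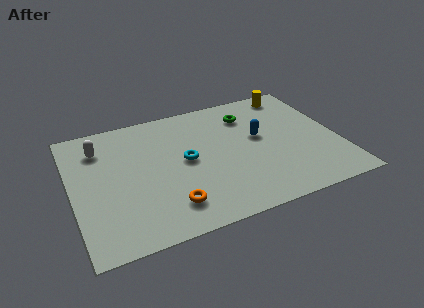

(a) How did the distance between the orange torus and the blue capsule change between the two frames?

-1.5

They were about 6.8 units apart before and 5.3 after — 1.5 units closer together.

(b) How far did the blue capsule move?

2.2

The blue capsule moved from about (8.3, 2.5) to (8.5, 4.7), a distance of √(0.2² + 2.2²) ≈ 2.2.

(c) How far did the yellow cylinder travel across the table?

3.0

The yellow cylinder moved from about (7.8, 5.8) to (10.4, 7.3), a distance of √(2.6² + 1.5²) ≈ 3.0.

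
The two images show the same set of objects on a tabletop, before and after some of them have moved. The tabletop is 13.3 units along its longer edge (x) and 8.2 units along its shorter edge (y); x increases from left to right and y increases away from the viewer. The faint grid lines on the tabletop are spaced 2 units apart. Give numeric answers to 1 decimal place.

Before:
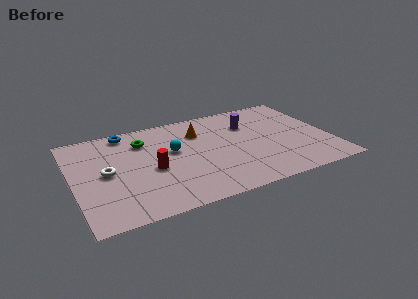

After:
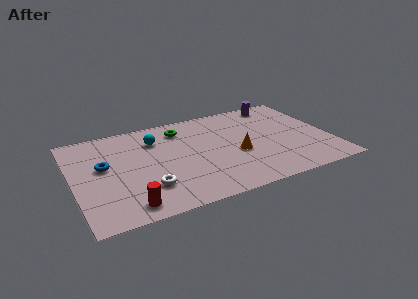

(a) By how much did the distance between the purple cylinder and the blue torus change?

+3.3

The distance was about 6.5 in the first image and 9.8 in the second, so they moved 3.3 units further apart.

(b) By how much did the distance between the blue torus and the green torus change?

+3.2

The distance was about 1.4 in the first image and 4.6 in the second, so they moved 3.2 units further apart.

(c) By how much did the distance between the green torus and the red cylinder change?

+3.8

They were about 2.6 units apart before and 6.4 after — 3.8 units further apart.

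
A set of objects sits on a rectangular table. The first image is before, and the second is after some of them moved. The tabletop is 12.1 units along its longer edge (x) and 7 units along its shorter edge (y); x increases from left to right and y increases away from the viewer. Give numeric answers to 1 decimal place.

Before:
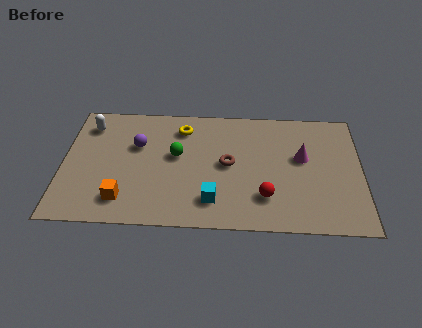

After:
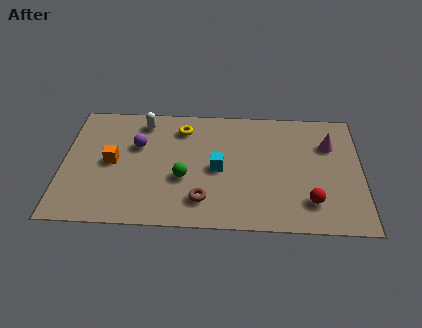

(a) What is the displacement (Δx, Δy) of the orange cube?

(-0.5, 2.1)

The orange cube was at about (2.5, 1.4) and moved to about (2.0, 3.5).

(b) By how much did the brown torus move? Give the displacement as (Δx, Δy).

(-1.0, -2.1)

From the two frames, the brown torus sits at roughly (6.7, 3.6) before and (5.7, 1.5) after.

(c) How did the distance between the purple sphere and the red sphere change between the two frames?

+1.7

The distance was about 5.9 in the first image and 7.6 in the second, so they moved 1.7 units further apart.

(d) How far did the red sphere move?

1.8

The red sphere was near (8.2, 1.8) before and (10.0, 1.6) after, so it travelled √(1.8² + 0.2²) ≈ 1.8 units.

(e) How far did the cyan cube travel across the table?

1.8

The cyan cube moved from about (6.1, 1.5) to (6.3, 3.3), a distance of √(0.2² + 1.8²) ≈ 1.8.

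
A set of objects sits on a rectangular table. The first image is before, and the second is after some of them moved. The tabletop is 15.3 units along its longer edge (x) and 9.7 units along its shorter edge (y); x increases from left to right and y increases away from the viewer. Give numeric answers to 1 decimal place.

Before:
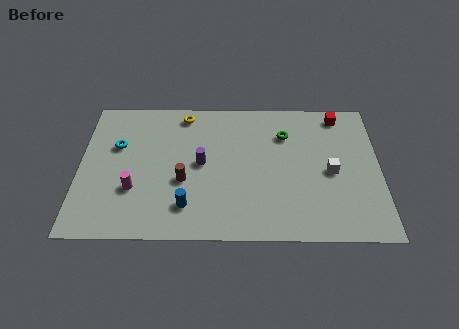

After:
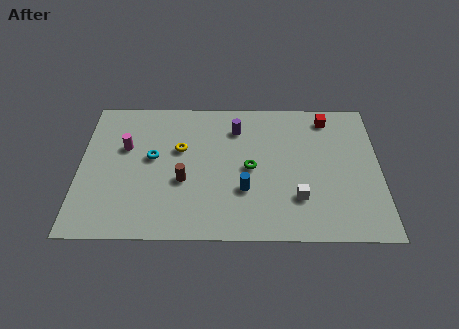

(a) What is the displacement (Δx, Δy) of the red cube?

(-0.6, -0.2)

The red cube started near (13.3, 8.5) and ended near (12.7, 8.3).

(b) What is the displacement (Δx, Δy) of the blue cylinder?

(2.9, 1.1)

From the two frames, the blue cylinder sits at roughly (5.5, 2.1) before and (8.4, 3.2) after.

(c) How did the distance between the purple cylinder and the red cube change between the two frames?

-3.1

They were about 7.9 units apart before and 4.8 after — 3.1 units closer together.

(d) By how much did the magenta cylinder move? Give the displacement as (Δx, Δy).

(-0.5, 2.9)

From the two frames, the magenta cylinder sits at roughly (2.8, 3.2) before and (2.3, 6.1) after.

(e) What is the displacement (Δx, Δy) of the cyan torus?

(1.8, -0.8)

The cyan torus started near (1.9, 6.2) and ended near (3.7, 5.4).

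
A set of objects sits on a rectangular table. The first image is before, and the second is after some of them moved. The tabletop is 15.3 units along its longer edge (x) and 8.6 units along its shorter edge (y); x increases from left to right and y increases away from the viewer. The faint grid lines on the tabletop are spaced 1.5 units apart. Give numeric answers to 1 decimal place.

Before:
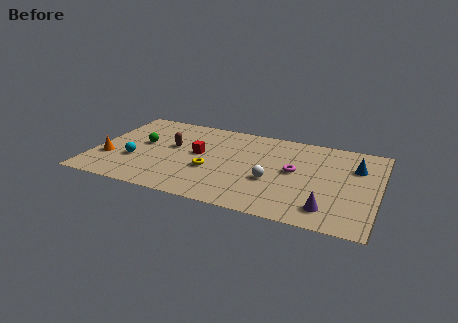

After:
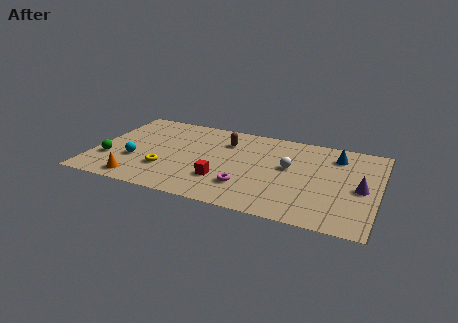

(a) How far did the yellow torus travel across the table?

2.5

The yellow torus moved from about (6.4, 3.3) to (4.0, 2.6), a distance of √(2.4² + 0.7²) ≈ 2.5.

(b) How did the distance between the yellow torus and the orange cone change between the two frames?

-3.5

They were about 5.5 units apart before and 2.0 after — 3.5 units closer together.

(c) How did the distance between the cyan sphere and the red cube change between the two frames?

+1.1

Before: roughly 3.7 units apart; after: 4.8. That's 1.1 units further apart.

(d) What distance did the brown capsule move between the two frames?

3.1

The brown capsule was near (4.1, 5.0) before and (6.9, 6.4) after, so it travelled √(2.8² + 1.4²) ≈ 3.1 units.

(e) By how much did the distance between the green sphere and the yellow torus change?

-1.1

Before: roughly 4.2 units apart; after: 3.1. That's 1.1 units closer together.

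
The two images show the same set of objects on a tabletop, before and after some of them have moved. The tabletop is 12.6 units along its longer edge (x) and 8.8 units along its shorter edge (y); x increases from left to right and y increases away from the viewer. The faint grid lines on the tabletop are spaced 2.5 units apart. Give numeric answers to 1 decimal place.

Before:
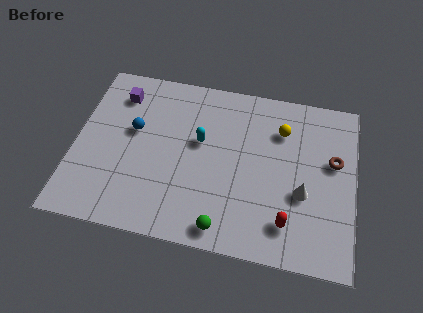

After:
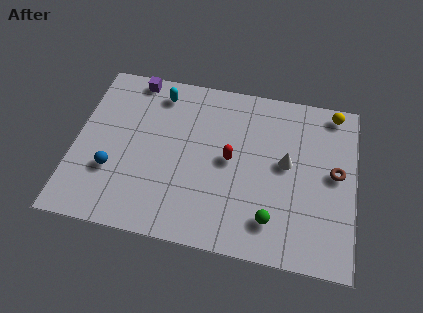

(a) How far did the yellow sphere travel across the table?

2.7

From (9.2, 6.5) to (11.5, 7.9), the yellow sphere covered √(2.3² + 1.4²) ≈ 2.7 units.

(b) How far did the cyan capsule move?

3.0

From (5.6, 5.2) to (3.6, 7.4), the cyan capsule covered √(2.0² + 2.2²) ≈ 3.0 units.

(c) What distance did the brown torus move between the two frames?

0.6

The brown torus was near (11.6, 5.3) before and (11.7, 4.7) after, so it travelled √(0.1² + 0.6²) ≈ 0.6 units.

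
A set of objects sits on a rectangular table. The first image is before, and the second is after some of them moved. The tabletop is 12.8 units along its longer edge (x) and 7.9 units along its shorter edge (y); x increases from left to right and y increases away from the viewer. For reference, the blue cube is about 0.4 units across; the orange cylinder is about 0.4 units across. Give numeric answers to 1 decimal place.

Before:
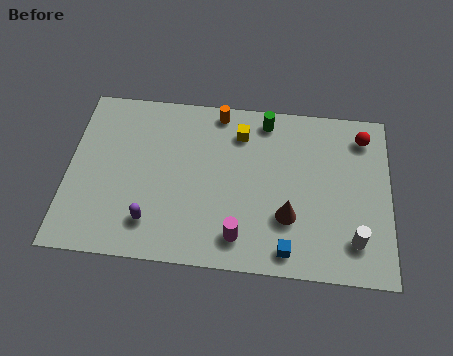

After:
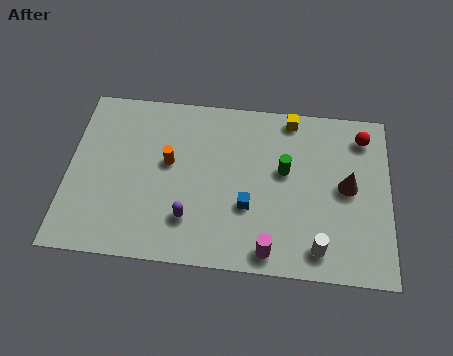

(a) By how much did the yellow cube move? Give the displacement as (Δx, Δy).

(2.0, 0.9)

The yellow cube started near (6.8, 6.2) and ended near (8.8, 7.1).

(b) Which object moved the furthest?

the orange cylinder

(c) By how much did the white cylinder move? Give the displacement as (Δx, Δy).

(-1.4, -0.5)

The white cylinder was at about (11.4, 1.7) and moved to about (10.0, 1.2).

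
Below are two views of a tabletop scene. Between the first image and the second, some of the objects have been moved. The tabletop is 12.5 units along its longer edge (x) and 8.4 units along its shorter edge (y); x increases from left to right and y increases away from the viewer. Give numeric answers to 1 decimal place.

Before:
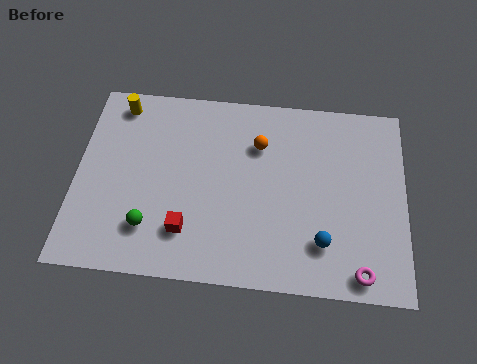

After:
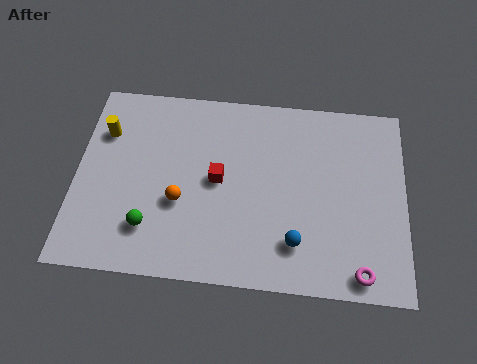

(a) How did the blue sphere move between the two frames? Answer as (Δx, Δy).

(-1.0, -0.1)

The blue sphere started near (9.4, 2.0) and ended near (8.4, 1.9).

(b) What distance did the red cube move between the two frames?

2.5

The red cube moved from about (4.3, 2.0) to (5.4, 4.3), a distance of √(1.1² + 2.3²) ≈ 2.5.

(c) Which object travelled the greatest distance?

the orange sphere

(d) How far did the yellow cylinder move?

1.4

From (1.5, 7.3) to (1.0, 6.0), the yellow cylinder covered √(0.5² + 1.3²) ≈ 1.4 units.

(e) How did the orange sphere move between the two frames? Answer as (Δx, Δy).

(-2.9, -2.8)

The orange sphere was at about (6.9, 6.0) and moved to about (4.0, 3.2).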